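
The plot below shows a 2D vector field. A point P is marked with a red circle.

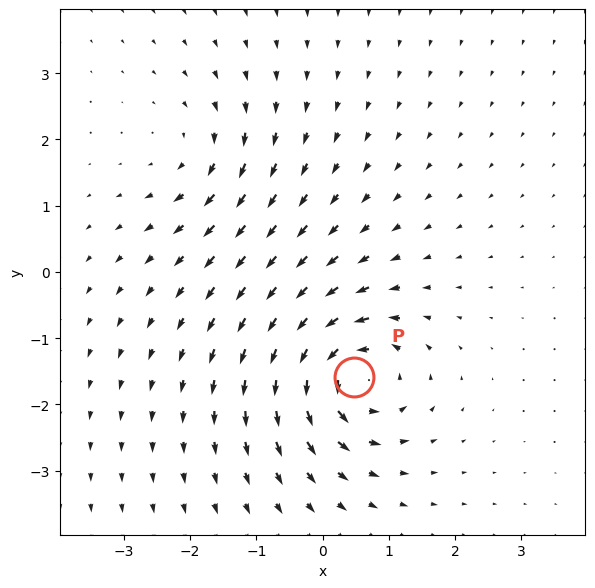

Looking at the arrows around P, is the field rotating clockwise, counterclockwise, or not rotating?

Near P at (0.5, -1.6) the arrows circulate counterclockwise. The curl (z-component) there is about +6; positive curl means counterclockwise rotation.

counterclockwise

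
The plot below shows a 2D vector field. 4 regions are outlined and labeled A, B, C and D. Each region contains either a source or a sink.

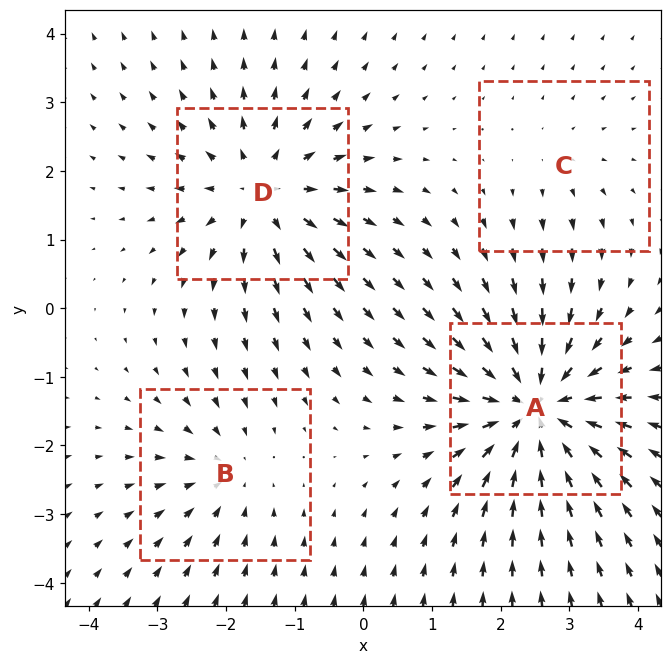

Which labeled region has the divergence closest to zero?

Divergence at each region's feature centre — A: about -7, B: about -3, C: about +2, D: about +5. Region C is closest to zero.

C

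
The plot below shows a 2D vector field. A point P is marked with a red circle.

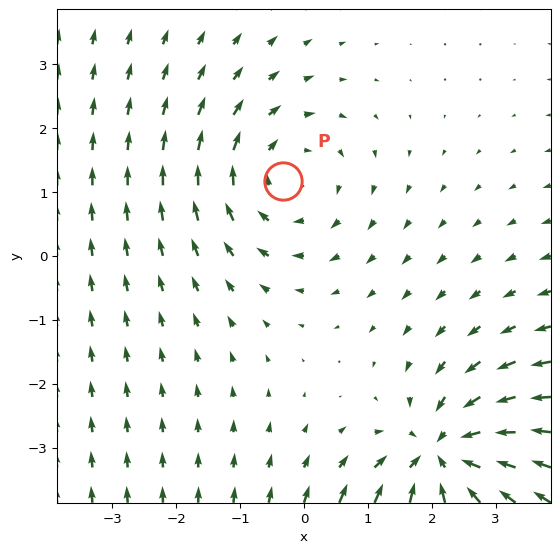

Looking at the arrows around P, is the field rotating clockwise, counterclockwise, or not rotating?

Near P at (-0.3, 1.2) the arrows circulate clockwise. The curl (z-component) there is about -2; negative curl means clockwise rotation.

clockwise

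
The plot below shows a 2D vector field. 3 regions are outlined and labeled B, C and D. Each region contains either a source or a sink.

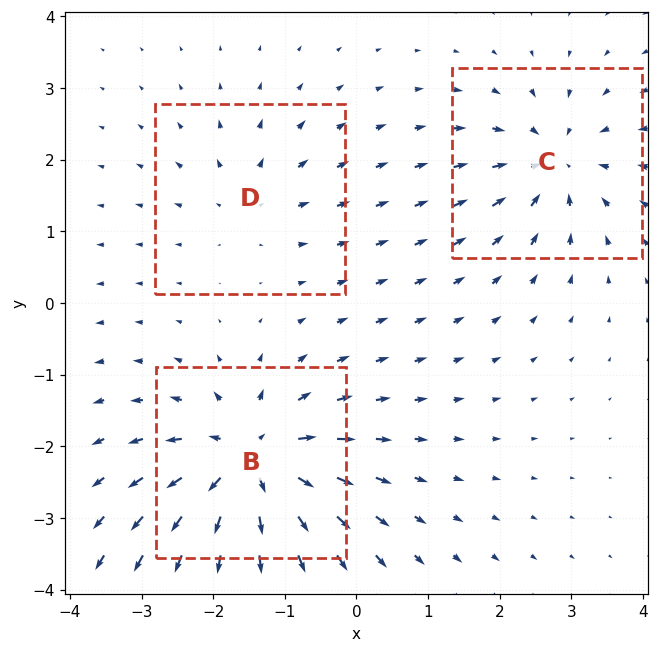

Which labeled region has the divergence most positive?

B

Divergence at each region's feature centre — B: about +6, C: about -4, D: about +2. Region B is most positive.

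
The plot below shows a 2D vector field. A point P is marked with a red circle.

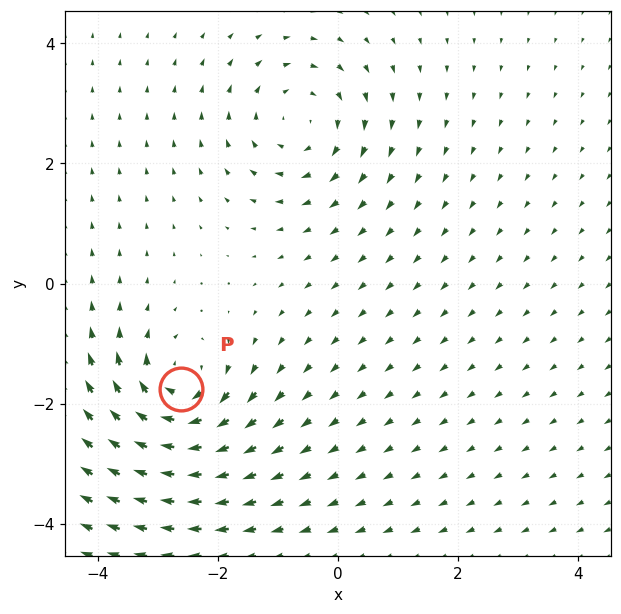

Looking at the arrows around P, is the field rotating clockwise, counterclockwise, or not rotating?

Near P at (-2.6, -1.8) the arrows circulate clockwise. The curl (z-component) there is about -6; negative curl means clockwise rotation.

clockwise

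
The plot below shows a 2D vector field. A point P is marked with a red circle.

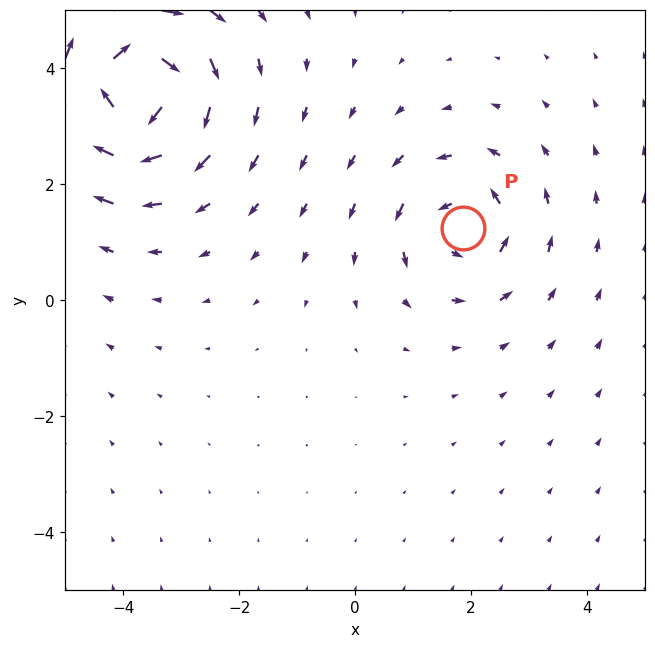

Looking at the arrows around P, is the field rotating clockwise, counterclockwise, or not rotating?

counterclockwise

Near P at (1.9, 1.3) the arrows circulate counterclockwise. The curl (z-component) there is about +3; positive curl means counterclockwise rotation.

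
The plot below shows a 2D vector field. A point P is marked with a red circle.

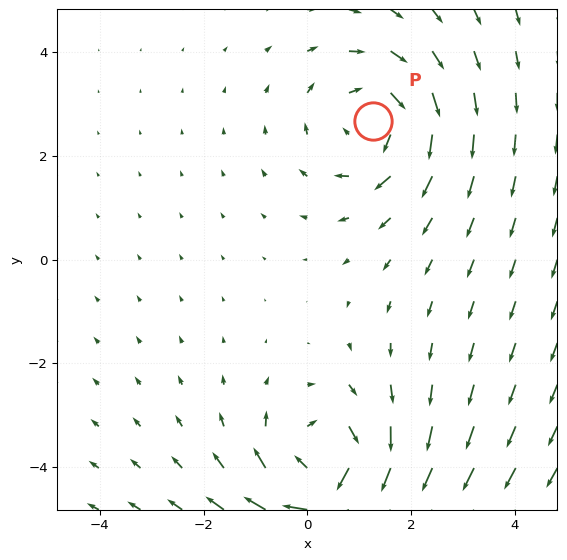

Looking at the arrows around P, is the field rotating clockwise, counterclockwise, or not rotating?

Near P at (1.3, 2.7) the arrows circulate clockwise. The curl (z-component) there is about -3; negative curl means clockwise rotation.

clockwise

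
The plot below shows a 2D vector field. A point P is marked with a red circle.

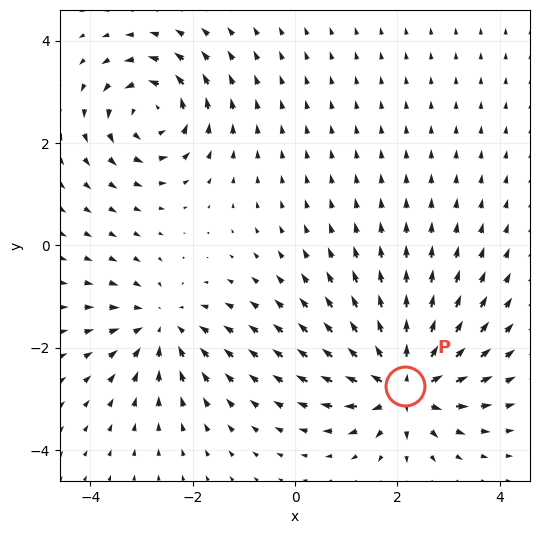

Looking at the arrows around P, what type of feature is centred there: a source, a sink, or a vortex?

At P (2.1, -2.7) the arrows spread outward. Divergence about +6, curl ≈0 — positive divergence with near-zero curl is a source.

source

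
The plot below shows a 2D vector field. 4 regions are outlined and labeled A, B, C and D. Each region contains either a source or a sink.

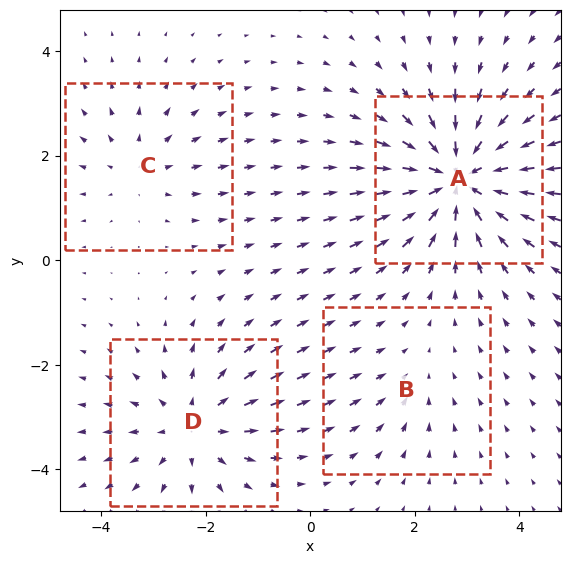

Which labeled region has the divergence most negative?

Divergence at each region's feature centre — A: about -7, B: about -2, C: about +3, D: about +4. Region A is most negative.

A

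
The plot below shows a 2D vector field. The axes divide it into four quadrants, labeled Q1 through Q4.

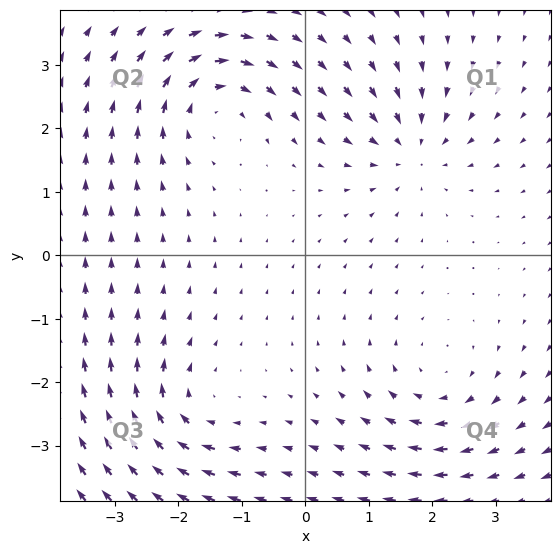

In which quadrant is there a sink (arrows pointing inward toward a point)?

The sink sits at approximately (1.7, 1.7), which lies in quadrant Q1. The divergence there is about -5, negative as expected for a sink.

Q1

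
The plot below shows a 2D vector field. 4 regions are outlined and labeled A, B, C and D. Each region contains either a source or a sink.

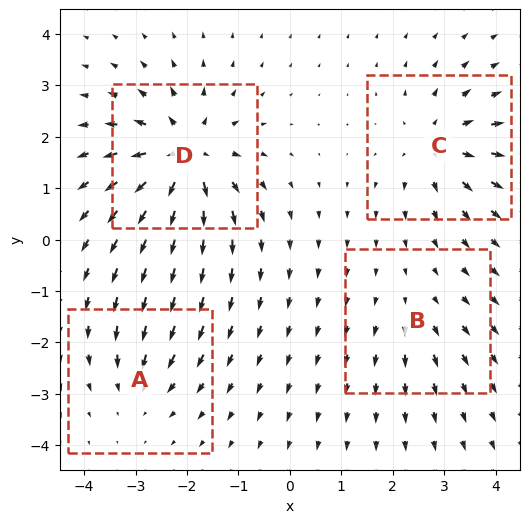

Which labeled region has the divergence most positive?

Divergence at each region's feature centre — A: about -4, B: about +2, C: about +5, D: about +8. Region D is most positive.

D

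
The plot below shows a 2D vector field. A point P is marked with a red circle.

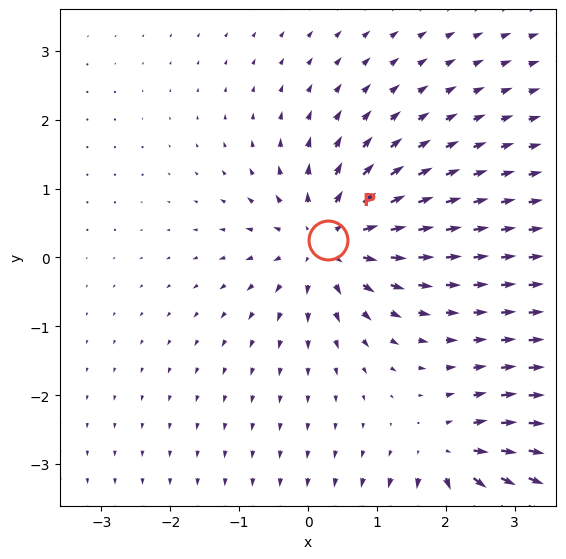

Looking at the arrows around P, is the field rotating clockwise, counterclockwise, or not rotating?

not rotating

Near P at (0.3, 0.2) the arrows show no circulation. The curl there is ≈0.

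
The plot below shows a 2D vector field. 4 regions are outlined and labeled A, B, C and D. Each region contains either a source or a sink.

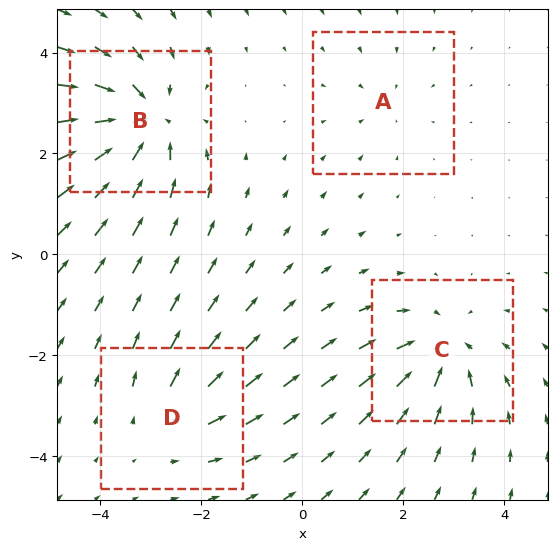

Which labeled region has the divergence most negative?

Divergence at each region's feature centre — A: about -2, B: about -7, C: about -5, D: about +3. Region B is most negative.

B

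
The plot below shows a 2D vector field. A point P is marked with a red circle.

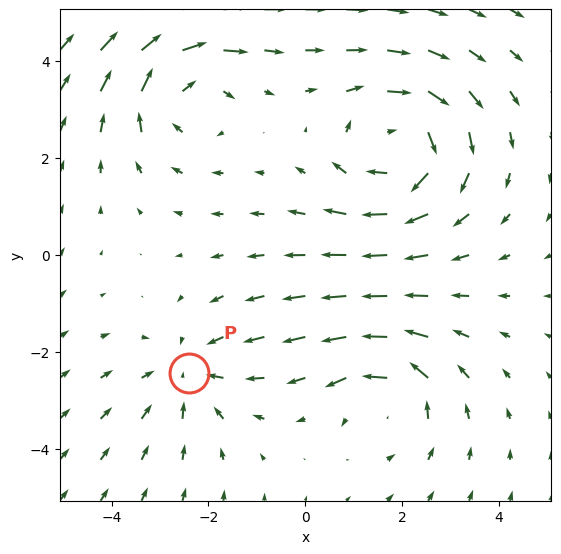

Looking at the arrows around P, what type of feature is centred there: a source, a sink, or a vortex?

sink

At P (-2.4, -2.4) the arrows converge inward. Divergence about -2, curl ≈0 — negative divergence with near-zero curl is a sink.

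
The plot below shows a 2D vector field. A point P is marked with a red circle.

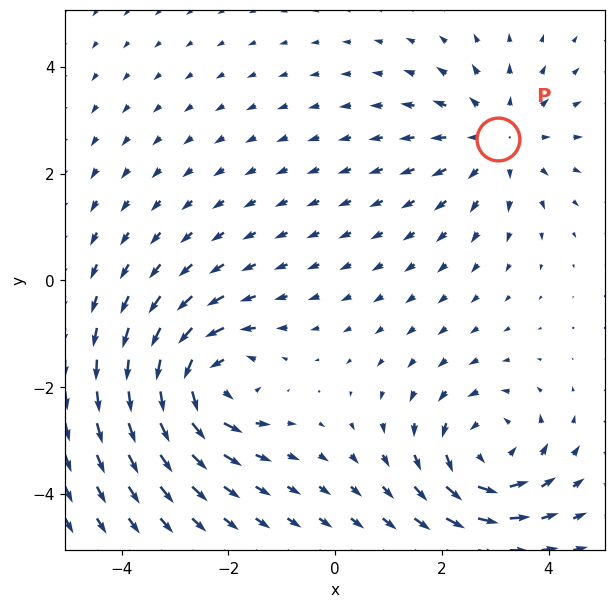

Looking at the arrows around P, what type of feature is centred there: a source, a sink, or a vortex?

source

At P (3.1, 2.6) the arrows spread outward. Divergence about +3, curl ≈0 — positive divergence with near-zero curl is a source.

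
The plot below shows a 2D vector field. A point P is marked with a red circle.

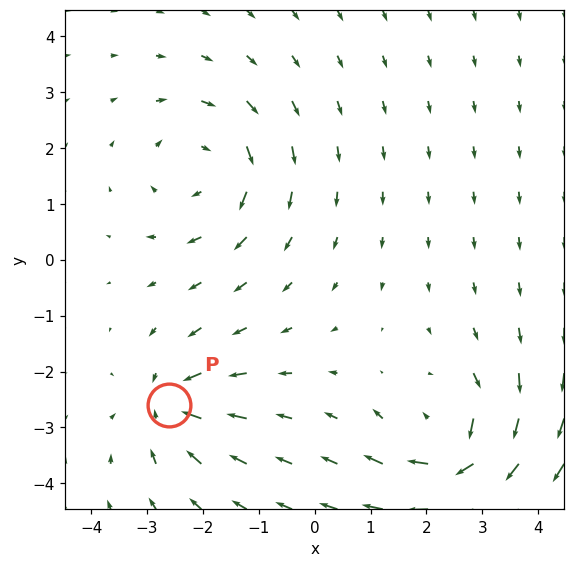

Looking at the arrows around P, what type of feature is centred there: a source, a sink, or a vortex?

sink

At P (-2.6, -2.6) the arrows converge inward. Divergence about -4, curl ≈0 — negative divergence with near-zero curl is a sink.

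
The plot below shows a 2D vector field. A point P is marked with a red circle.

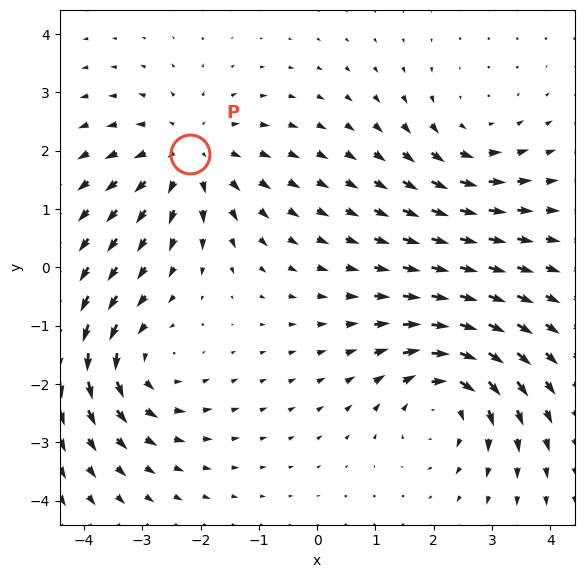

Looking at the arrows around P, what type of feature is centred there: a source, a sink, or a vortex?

source

At P (-2.2, 1.9) the arrows spread outward. Divergence about +4, curl ≈0 — positive divergence with near-zero curl is a source.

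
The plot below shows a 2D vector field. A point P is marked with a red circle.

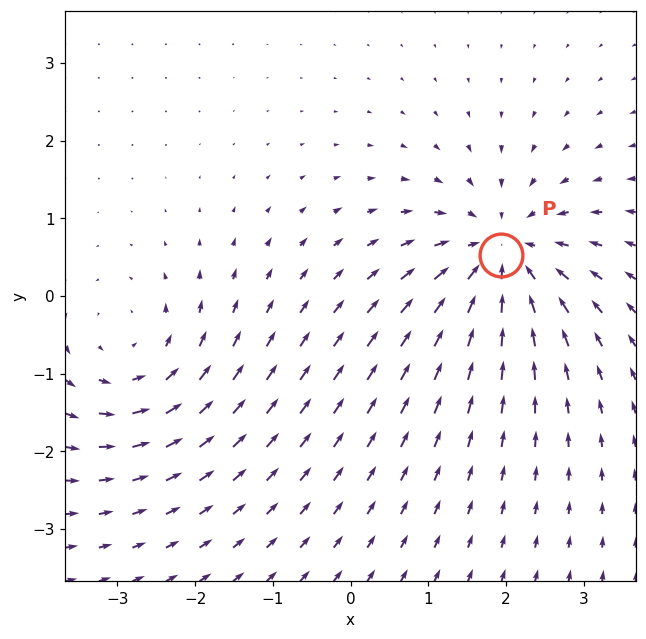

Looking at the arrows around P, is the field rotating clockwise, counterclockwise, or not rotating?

not rotating

Near P at (1.9, 0.5) the arrows show no circulation. The curl there is ≈0.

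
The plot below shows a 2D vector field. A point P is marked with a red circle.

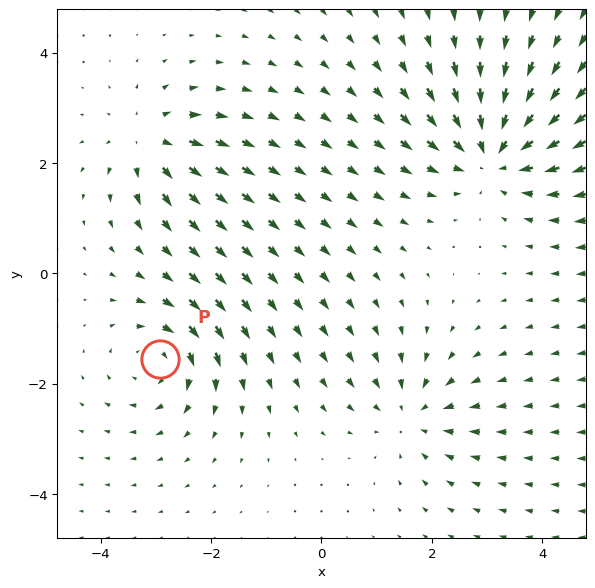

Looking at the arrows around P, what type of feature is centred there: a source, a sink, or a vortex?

At P (-2.9, -1.6) the arrows circulate clockwise. Divergence ≈0, curl about -4 — near-zero divergence with nonzero curl is a vortex.

vortex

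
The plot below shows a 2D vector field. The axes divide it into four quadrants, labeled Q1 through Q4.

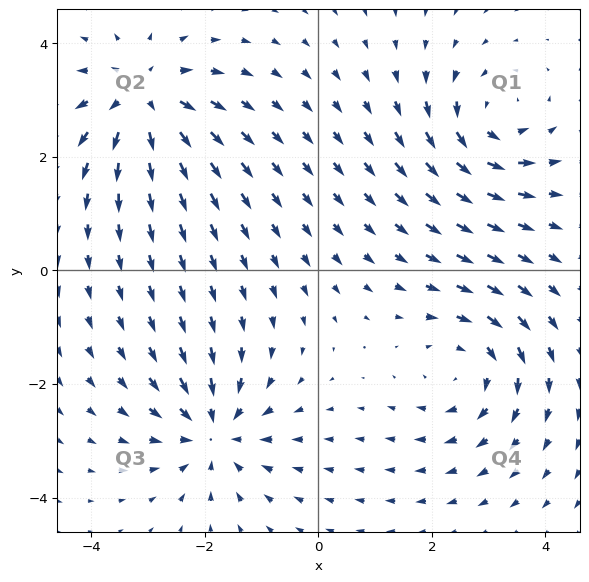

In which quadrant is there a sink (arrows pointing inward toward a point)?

The sink sits at approximately (-1.8, -2.8), which lies in quadrant Q3. The divergence there is about -5, negative as expected for a sink.

Q3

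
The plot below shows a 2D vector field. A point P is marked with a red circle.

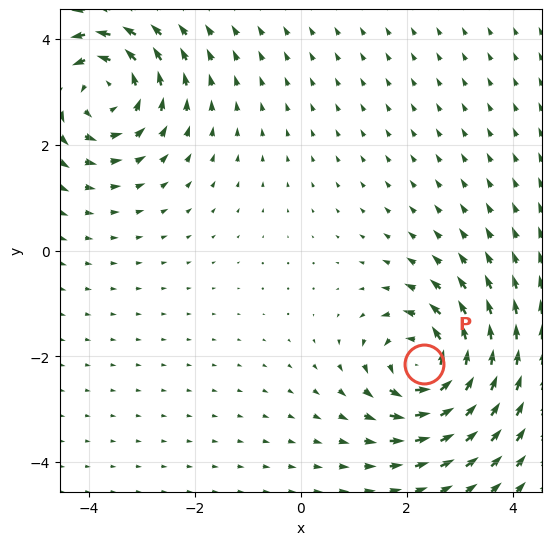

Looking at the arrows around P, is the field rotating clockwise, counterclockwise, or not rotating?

counterclockwise

Near P at (2.3, -2.1) the arrows circulate counterclockwise. The curl (z-component) there is about +6; positive curl means counterclockwise rotation.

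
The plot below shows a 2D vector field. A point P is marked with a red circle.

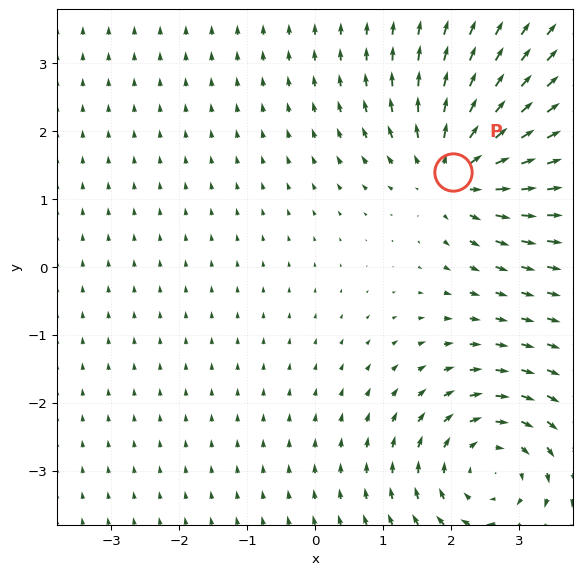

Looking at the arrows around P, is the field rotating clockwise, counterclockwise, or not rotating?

not rotating

Near P at (2.0, 1.4) the arrows show no circulation. The curl there is ≈0.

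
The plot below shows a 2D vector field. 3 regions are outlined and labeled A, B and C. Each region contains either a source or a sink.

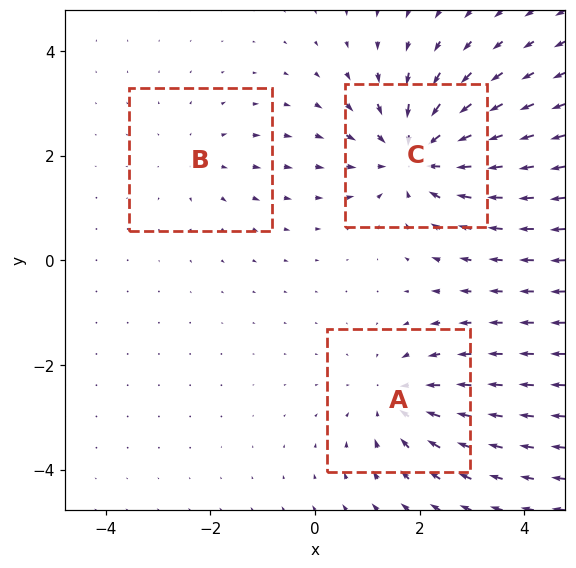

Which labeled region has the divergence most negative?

Divergence at each region's feature centre — A: about -3, B: about +2, C: about -5. Region C is most negative.

C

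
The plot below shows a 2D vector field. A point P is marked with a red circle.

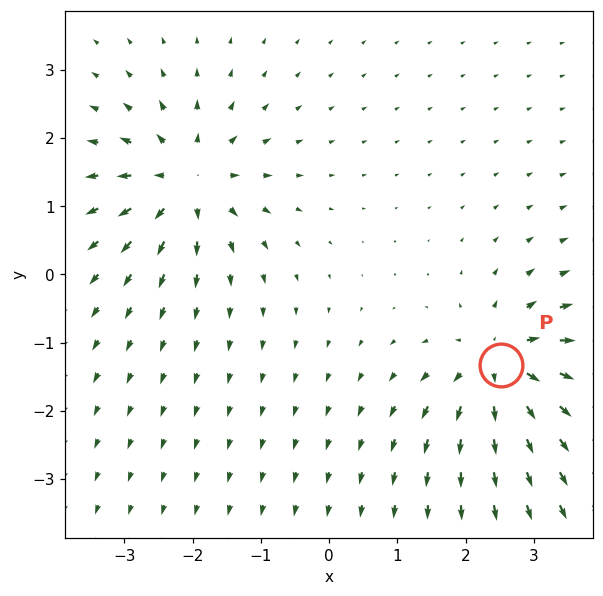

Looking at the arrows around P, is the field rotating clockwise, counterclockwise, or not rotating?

Near P at (2.5, -1.3) the arrows show no circulation. The curl there is ≈0.

not rotating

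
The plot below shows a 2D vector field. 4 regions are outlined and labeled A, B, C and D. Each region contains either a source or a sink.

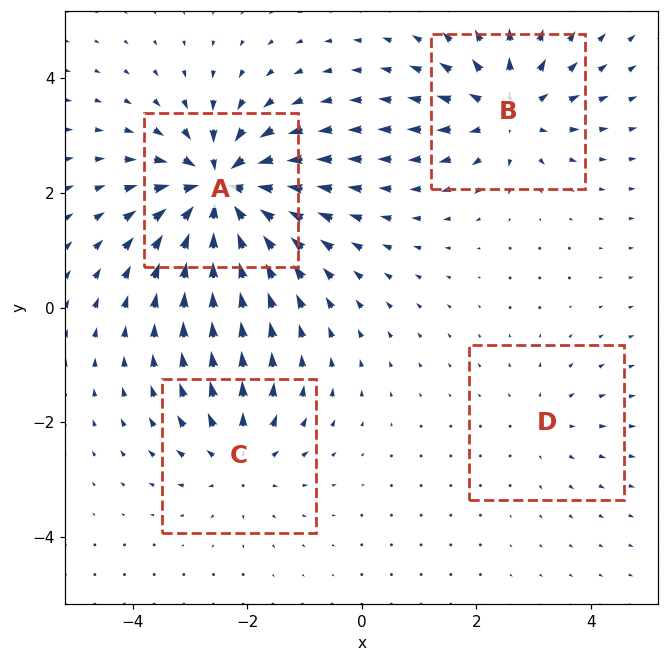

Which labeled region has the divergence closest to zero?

Divergence at each region's feature centre — A: about -8, B: about +5, C: about +4, D: about +2. Region D is closest to zero.

D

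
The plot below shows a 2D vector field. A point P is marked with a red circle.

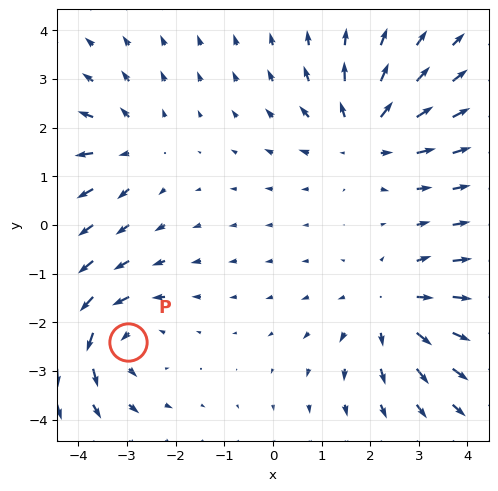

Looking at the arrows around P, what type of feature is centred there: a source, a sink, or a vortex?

vortex

At P (-3.0, -2.4) the arrows circulate counterclockwise. Divergence ≈0, curl about +4 — near-zero divergence with nonzero curl is a vortex.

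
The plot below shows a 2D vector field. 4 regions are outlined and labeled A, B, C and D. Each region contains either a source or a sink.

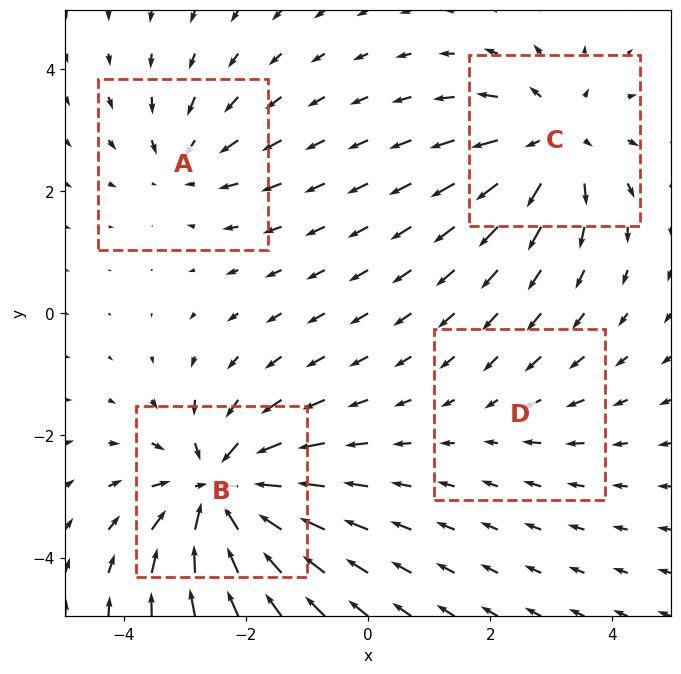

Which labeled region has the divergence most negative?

B

Divergence at each region's feature centre — A: about -4, B: about -8, C: about +6, D: about -2. Region B is most negative.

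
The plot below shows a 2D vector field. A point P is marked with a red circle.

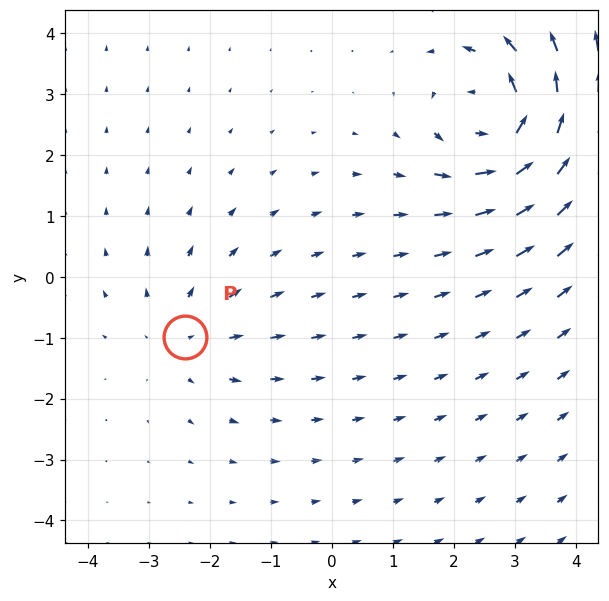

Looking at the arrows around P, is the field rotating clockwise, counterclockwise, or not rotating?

not rotating

Near P at (-2.4, -1.0) the arrows show no circulation. The curl there is ≈0.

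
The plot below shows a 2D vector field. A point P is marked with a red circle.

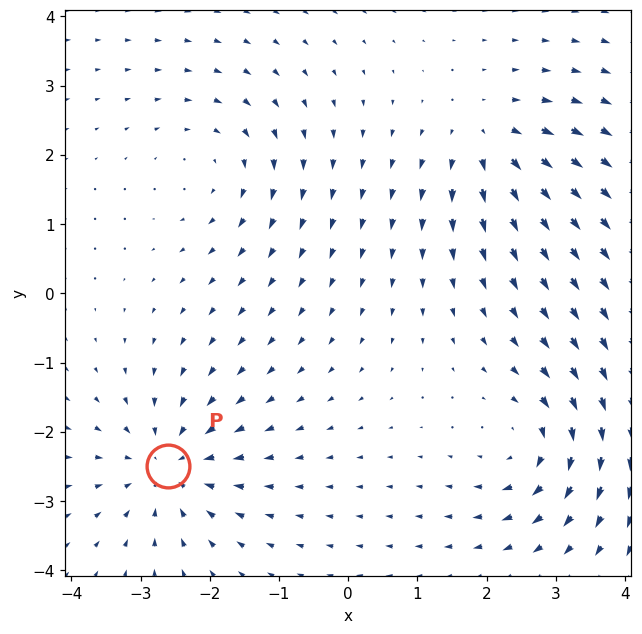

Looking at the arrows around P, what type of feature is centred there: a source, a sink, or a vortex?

sink

At P (-2.6, -2.5) the arrows converge inward. Divergence about -5, curl ≈0 — negative divergence with near-zero curl is a sink.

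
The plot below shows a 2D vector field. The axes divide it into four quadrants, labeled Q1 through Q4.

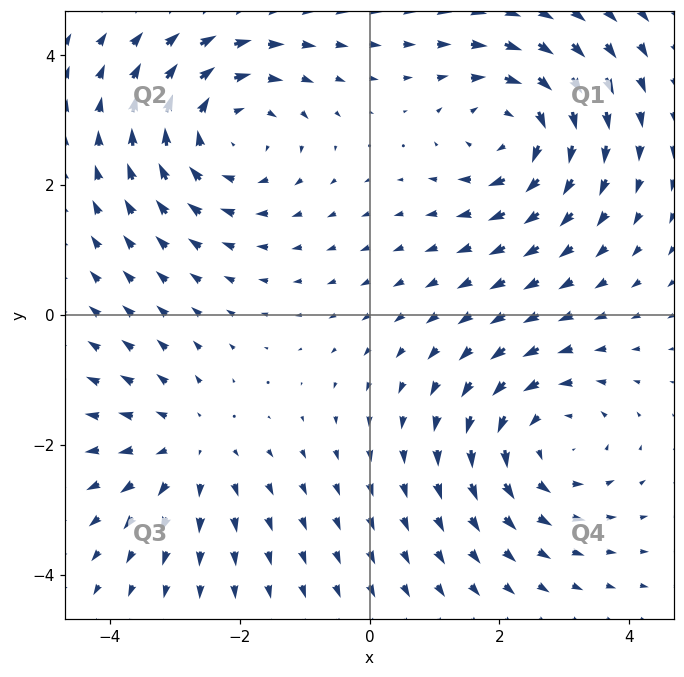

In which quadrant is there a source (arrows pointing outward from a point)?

Q3

The source sits at approximately (-2.8, -2.0), which lies in quadrant Q3. The divergence there is about +3, positive as expected for a source.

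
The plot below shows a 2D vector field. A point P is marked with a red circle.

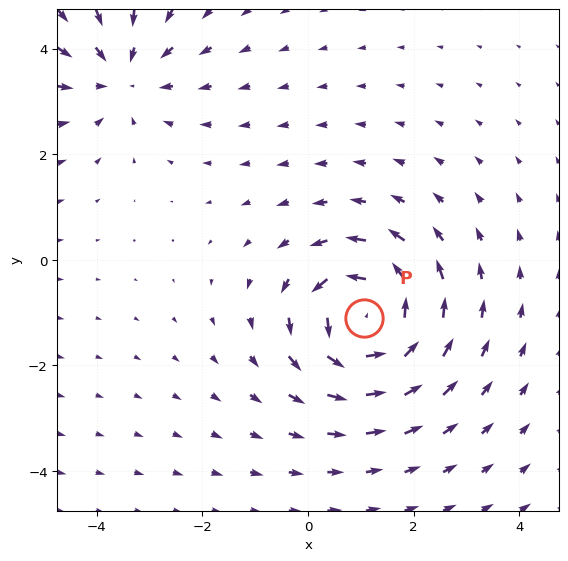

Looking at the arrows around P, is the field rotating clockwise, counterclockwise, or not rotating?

Near P at (1.1, -1.1) the arrows circulate counterclockwise. The curl (z-component) there is about +5; positive curl means counterclockwise rotation.

counterclockwise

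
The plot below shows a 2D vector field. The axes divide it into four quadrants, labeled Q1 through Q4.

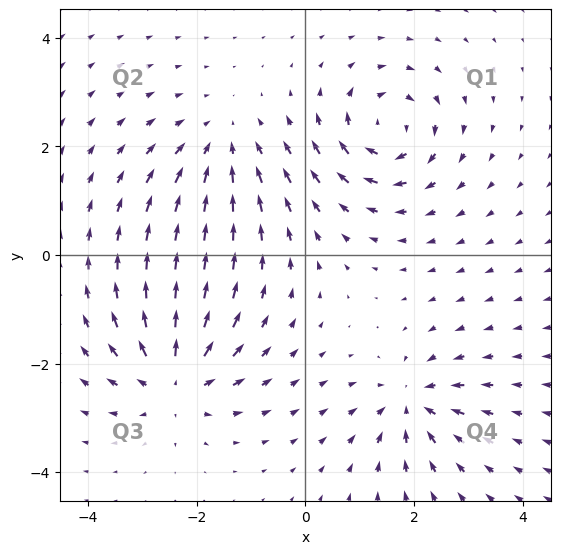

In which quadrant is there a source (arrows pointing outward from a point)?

The source sits at approximately (-2.4, -2.3), which lies in quadrant Q3. The divergence there is about +6, positive as expected for a source.

Q3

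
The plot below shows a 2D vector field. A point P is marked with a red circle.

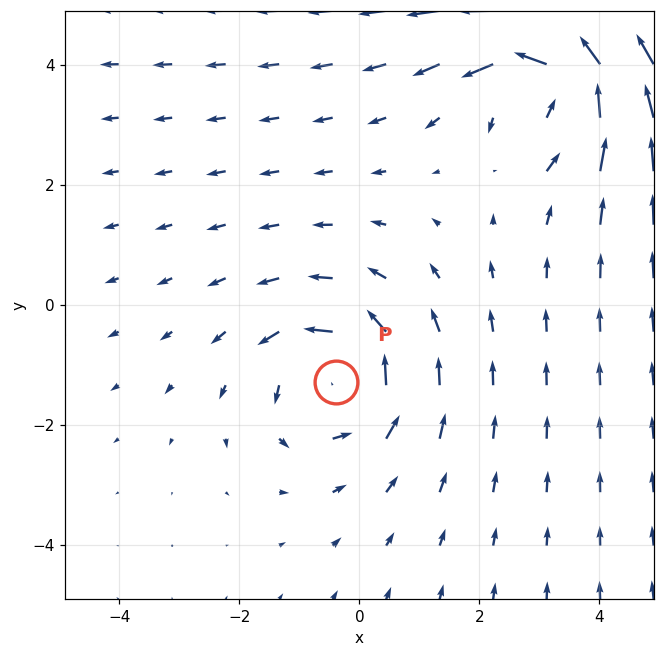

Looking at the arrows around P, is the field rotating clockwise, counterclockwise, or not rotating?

Near P at (-0.4, -1.3) the arrows circulate counterclockwise. The curl (z-component) there is about +4; positive curl means counterclockwise rotation.

counterclockwise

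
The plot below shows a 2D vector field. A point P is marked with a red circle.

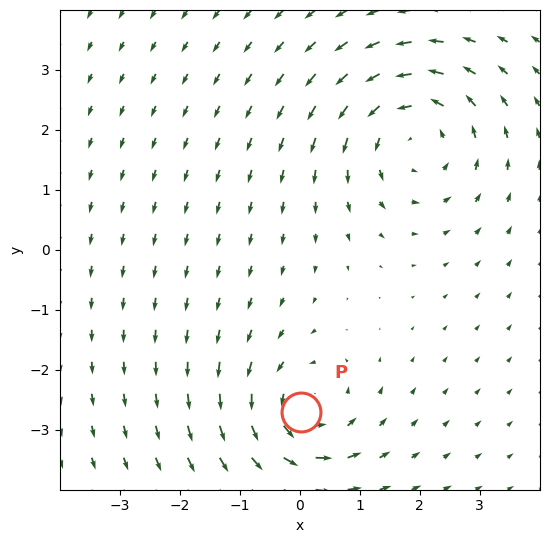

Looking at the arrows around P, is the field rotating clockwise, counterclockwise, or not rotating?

Near P at (0.0, -2.7) the arrows circulate counterclockwise. The curl (z-component) there is about +4; positive curl means counterclockwise rotation.

counterclockwise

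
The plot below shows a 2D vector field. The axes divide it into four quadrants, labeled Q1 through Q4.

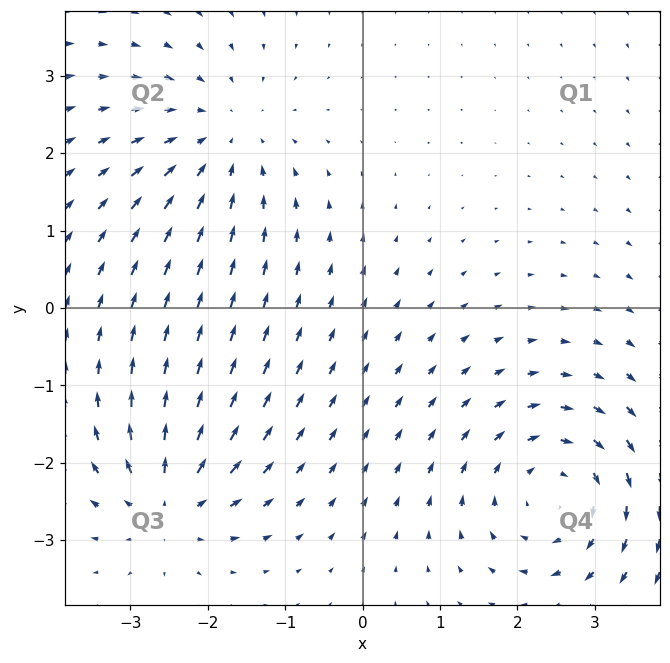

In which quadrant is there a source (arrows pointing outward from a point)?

Q3

The source sits at approximately (-2.5, -2.5), which lies in quadrant Q3. The divergence there is about +5, positive as expected for a source.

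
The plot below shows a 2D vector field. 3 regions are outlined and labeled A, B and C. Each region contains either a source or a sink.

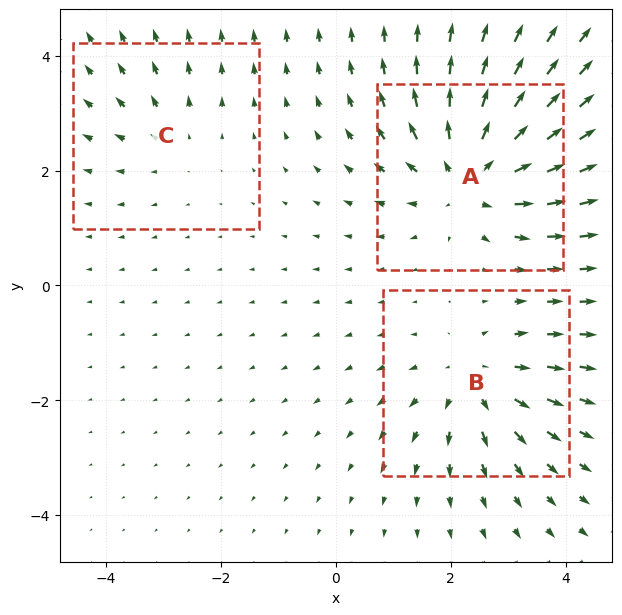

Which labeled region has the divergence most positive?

Divergence at each region's feature centre — A: about +5, B: about +3, C: about +2. Region A is most positive.

A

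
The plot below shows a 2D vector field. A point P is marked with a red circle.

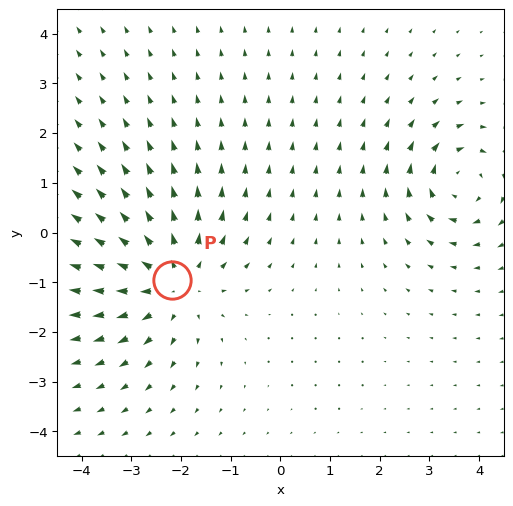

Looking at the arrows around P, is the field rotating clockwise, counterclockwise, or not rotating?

Near P at (-2.2, -1.0) the arrows show no circulation. The curl there is ≈0.

not rotating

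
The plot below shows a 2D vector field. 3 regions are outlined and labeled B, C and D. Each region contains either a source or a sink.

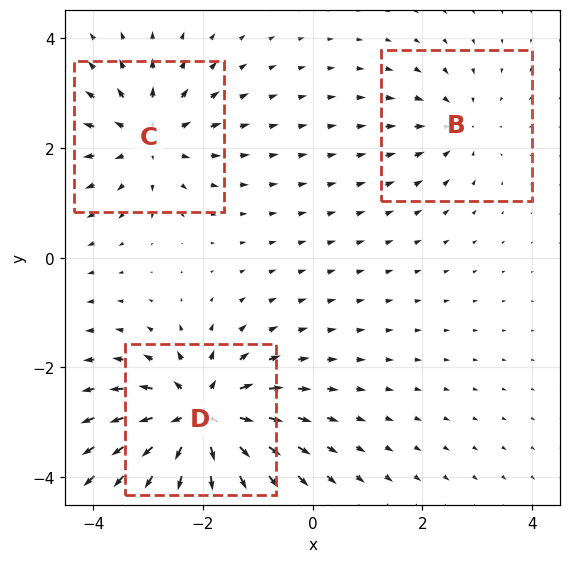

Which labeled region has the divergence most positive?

D

Divergence at each region's feature centre — B: about -2, C: about +4, D: about +6. Region D is most positive.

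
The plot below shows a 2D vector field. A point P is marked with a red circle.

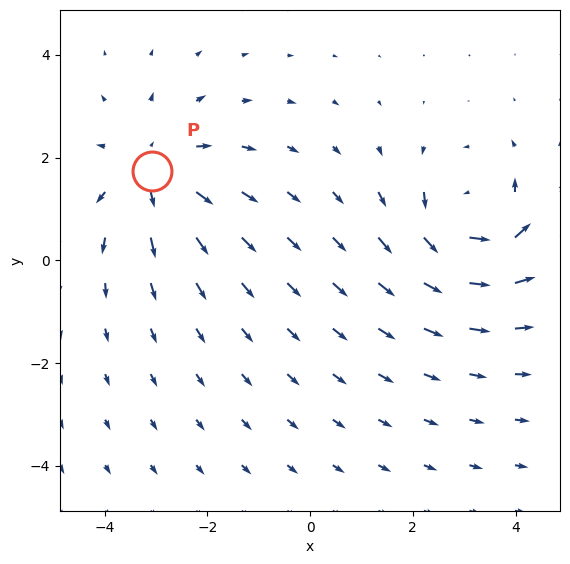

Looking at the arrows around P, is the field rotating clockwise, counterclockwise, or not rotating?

not rotating

Near P at (-3.1, 1.7) the arrows show no circulation. The curl there is ≈0.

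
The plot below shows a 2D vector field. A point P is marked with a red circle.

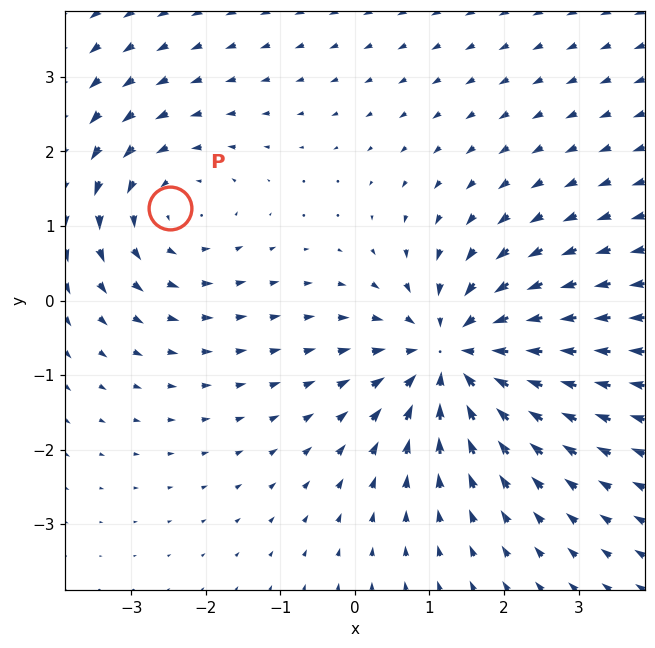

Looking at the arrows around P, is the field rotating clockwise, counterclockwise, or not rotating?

Near P at (-2.5, 1.2) the arrows circulate counterclockwise. The curl (z-component) there is about +2; positive curl means counterclockwise rotation.

counterclockwise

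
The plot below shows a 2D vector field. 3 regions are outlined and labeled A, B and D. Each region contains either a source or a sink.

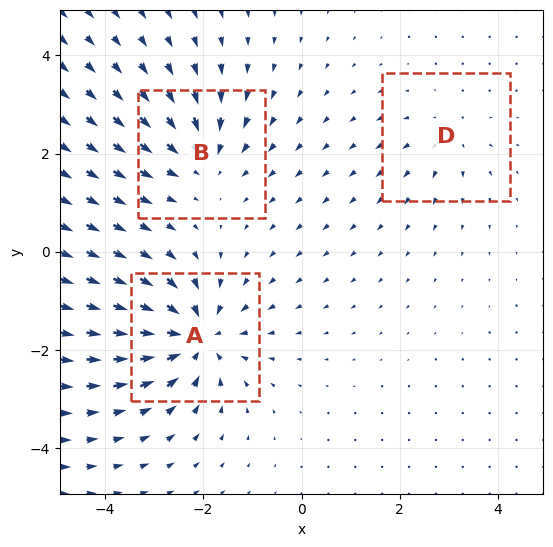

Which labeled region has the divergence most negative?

Divergence at each region's feature centre — A: about -6, B: about -4, D: about +2. Region A is most negative.

A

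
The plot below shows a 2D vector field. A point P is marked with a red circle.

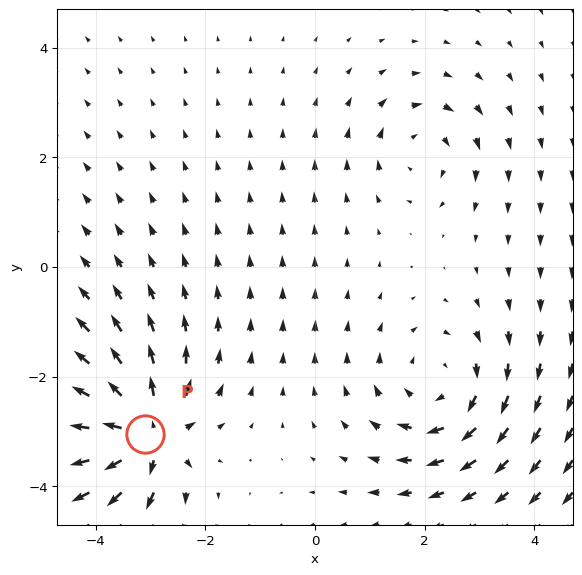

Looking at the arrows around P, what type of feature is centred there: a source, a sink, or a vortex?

source

At P (-3.1, -3.0) the arrows spread outward. Divergence about +7, curl ≈0 — positive divergence with near-zero curl is a source.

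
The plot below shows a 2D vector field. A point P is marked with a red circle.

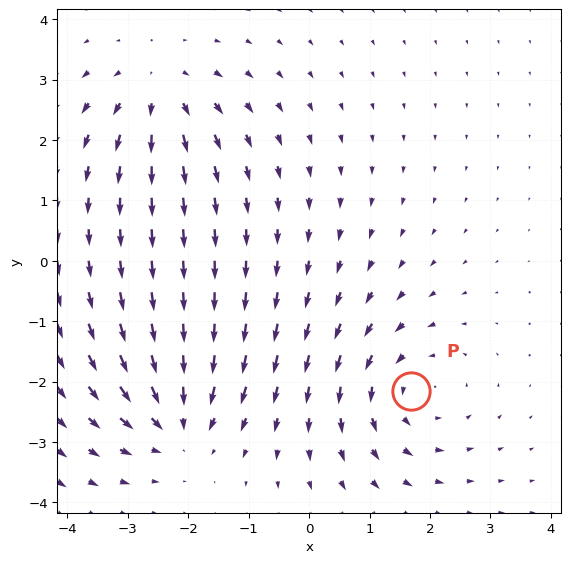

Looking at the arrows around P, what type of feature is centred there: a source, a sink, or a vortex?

At P (1.7, -2.2) the arrows circulate counterclockwise. Divergence ≈0, curl about +4 — near-zero divergence with nonzero curl is a vortex.

vortex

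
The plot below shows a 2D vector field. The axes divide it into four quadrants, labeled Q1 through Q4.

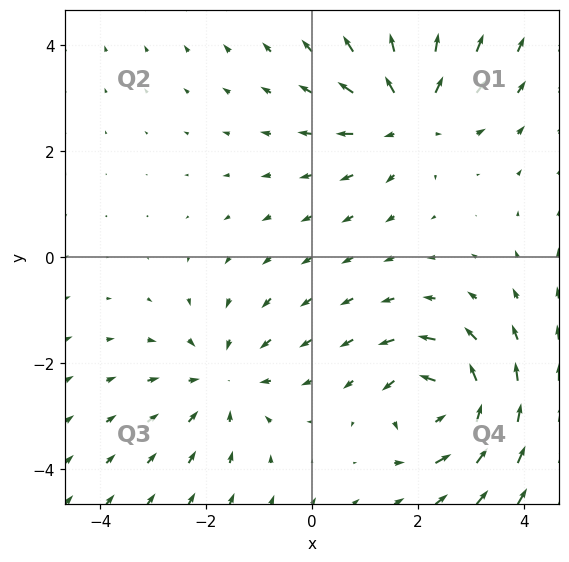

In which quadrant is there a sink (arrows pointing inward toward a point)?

Q3

The sink sits at approximately (-1.7, -2.3), which lies in quadrant Q3. The divergence there is about -2, negative as expected for a sink.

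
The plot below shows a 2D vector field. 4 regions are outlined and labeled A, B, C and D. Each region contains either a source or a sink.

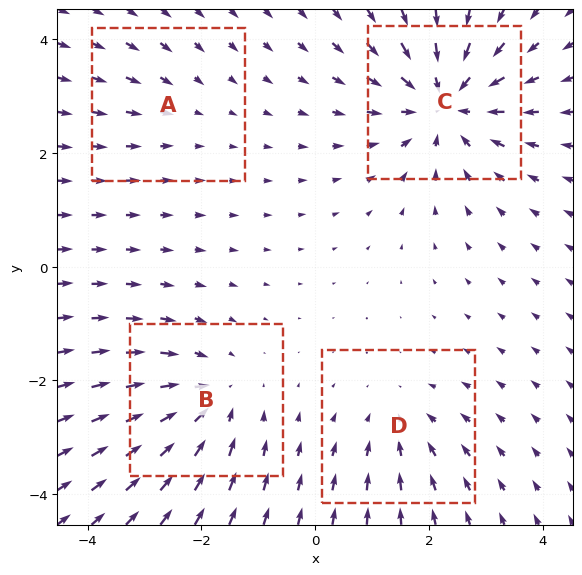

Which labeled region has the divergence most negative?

C

Divergence at each region's feature centre — A: about -2, B: about -4, C: about -6, D: about -3. Region C is most negative.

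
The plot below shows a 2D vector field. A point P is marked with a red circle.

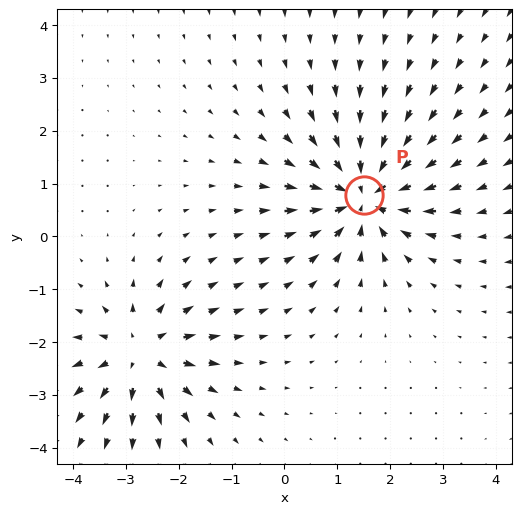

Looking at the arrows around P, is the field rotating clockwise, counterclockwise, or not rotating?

not rotating

Near P at (1.5, 0.8) the arrows show no circulation. The curl there is ≈0.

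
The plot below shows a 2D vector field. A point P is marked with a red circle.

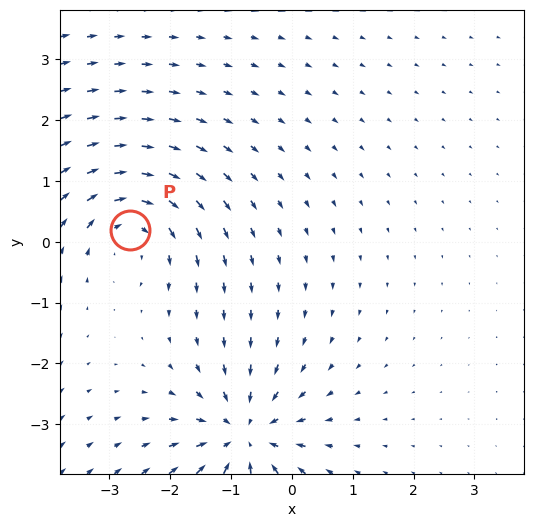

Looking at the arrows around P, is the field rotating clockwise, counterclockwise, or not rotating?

clockwise

Near P at (-2.7, 0.2) the arrows circulate clockwise. The curl (z-component) there is about -4; negative curl means clockwise rotation.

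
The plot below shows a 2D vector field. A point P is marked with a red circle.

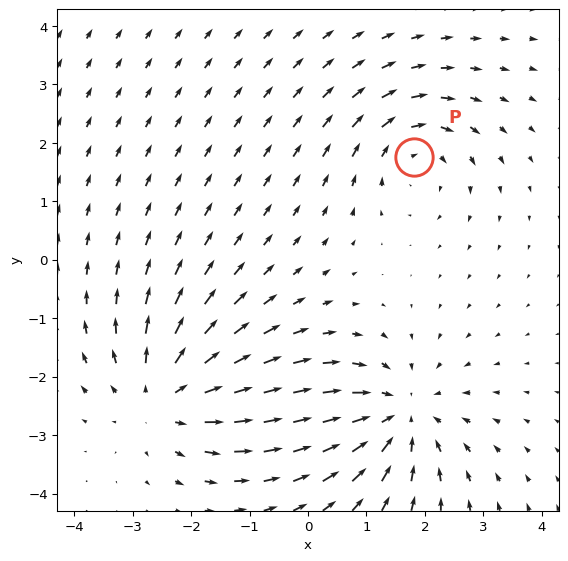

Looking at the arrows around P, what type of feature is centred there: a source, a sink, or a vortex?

vortex

At P (1.8, 1.8) the arrows circulate clockwise. Divergence ≈0, curl about -3 — near-zero divergence with nonzero curl is a vortex.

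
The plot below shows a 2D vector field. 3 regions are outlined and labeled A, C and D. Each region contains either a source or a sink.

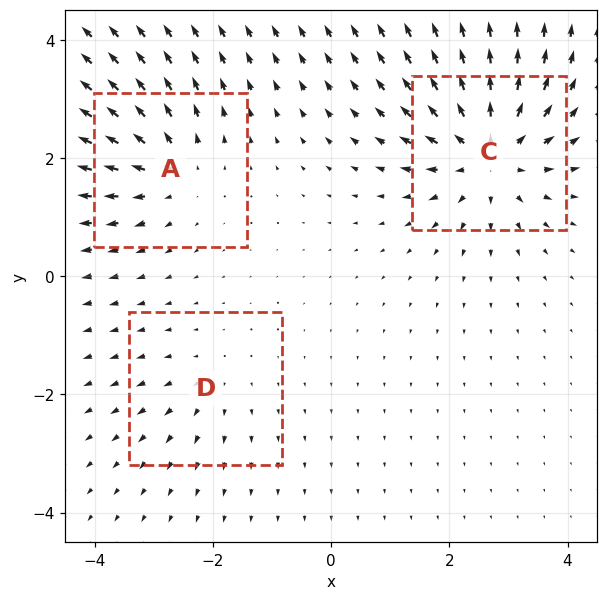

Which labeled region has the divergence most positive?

C

Divergence at each region's feature centre — A: about +4, C: about +5, D: about +2. Region C is most positive.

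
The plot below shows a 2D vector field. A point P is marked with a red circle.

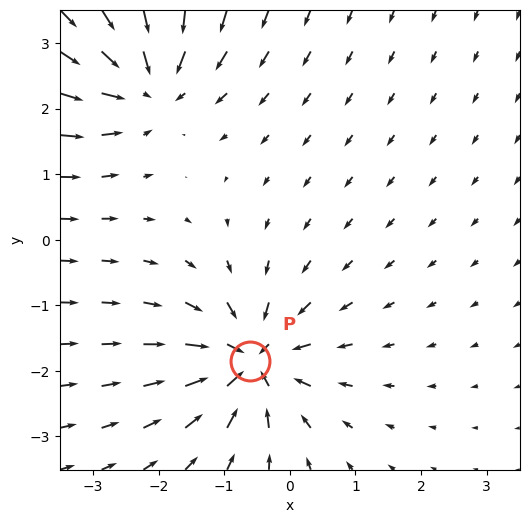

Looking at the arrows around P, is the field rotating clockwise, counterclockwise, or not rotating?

Near P at (-0.6, -1.9) the arrows show no circulation. The curl there is ≈0.

not rotating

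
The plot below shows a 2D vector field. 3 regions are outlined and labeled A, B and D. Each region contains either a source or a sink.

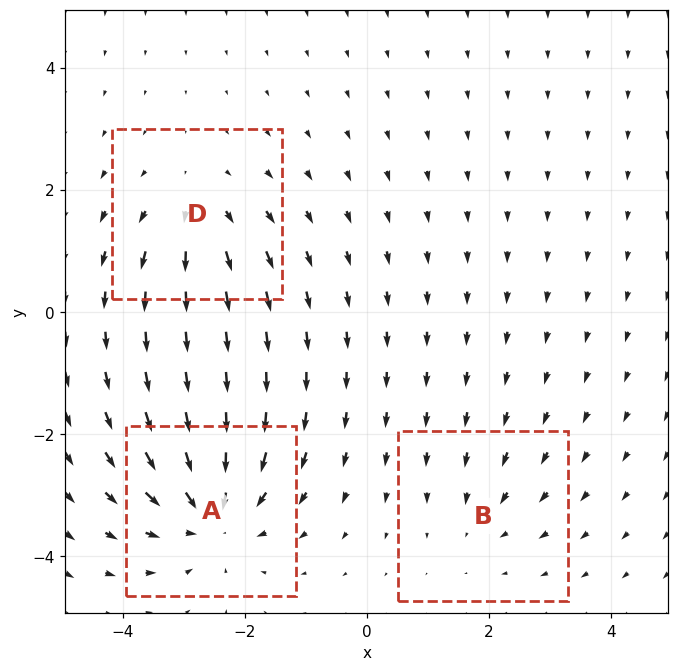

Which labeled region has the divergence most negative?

Divergence at each region's feature centre — A: about -5, B: about -2, D: about +3. Region A is most negative.

A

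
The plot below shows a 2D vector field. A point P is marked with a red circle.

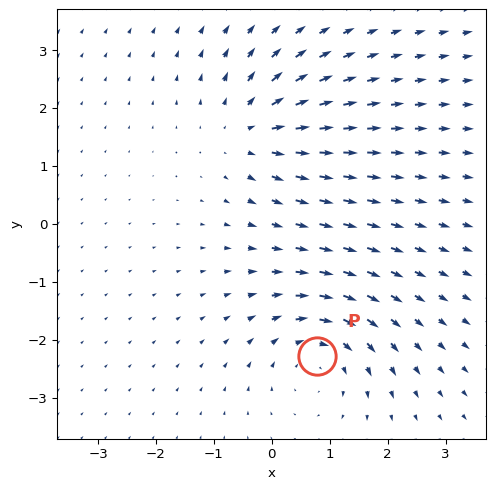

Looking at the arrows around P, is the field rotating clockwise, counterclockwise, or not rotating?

Near P at (0.8, -2.3) the arrows circulate clockwise. The curl (z-component) there is about -4; negative curl means clockwise rotation.

clockwise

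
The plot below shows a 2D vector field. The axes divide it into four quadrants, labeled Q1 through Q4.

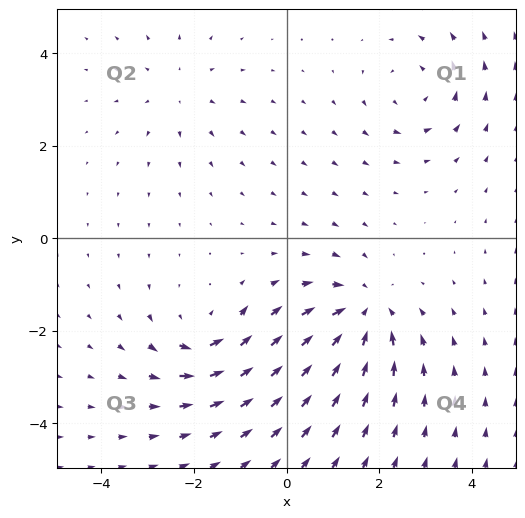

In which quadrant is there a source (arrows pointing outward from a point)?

The source sits at approximately (-2.3, 3.2), which lies in quadrant Q2. The divergence there is about +2, positive as expected for a source.

Q2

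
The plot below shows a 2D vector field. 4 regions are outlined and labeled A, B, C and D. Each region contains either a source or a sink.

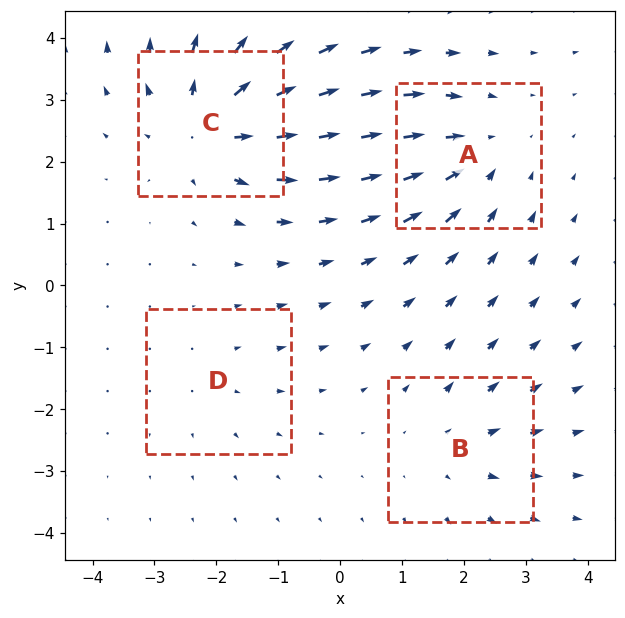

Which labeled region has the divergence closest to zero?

D

Divergence at each region's feature centre — A: about -4, B: about +3, C: about +6, D: about +2. Region D is closest to zero.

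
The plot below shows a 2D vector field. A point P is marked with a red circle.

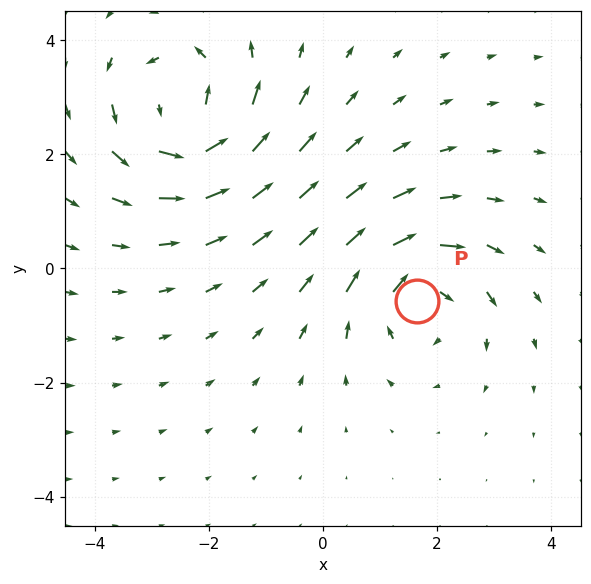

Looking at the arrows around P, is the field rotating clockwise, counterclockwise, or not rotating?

clockwise

Near P at (1.7, -0.6) the arrows circulate clockwise. The curl (z-component) there is about -4; negative curl means clockwise rotation.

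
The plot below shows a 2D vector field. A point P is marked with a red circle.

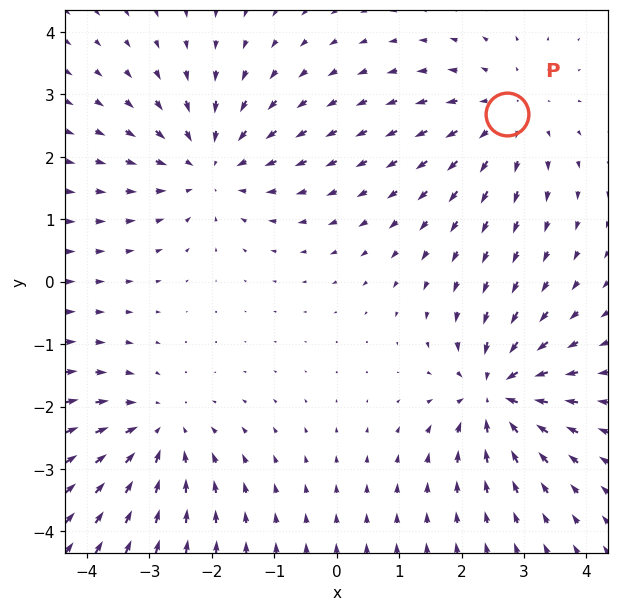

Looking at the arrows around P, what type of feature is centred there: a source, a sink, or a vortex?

At P (2.7, 2.7) the arrows spread outward. Divergence about +3, curl ≈0 — positive divergence with near-zero curl is a source.

source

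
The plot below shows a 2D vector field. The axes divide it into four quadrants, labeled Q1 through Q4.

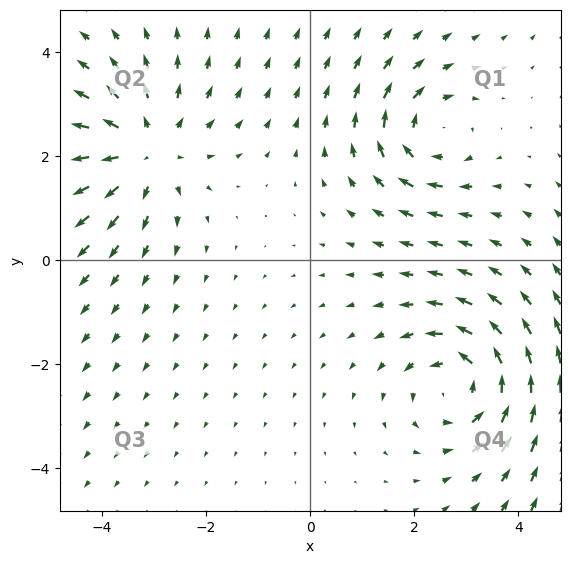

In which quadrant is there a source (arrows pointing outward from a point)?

The source sits at approximately (-3.2, 2.1), which lies in quadrant Q2. The divergence there is about +3, positive as expected for a source.

Q2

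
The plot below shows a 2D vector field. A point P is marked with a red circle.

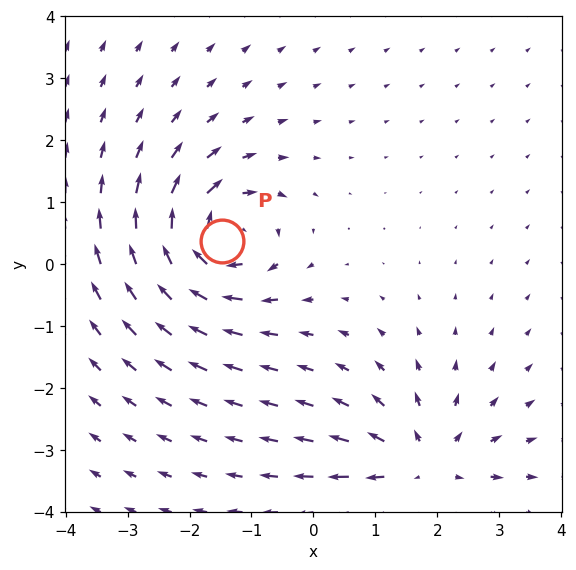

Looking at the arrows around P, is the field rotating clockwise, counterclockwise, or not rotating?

Near P at (-1.5, 0.4) the arrows circulate clockwise. The curl (z-component) there is about -6; negative curl means clockwise rotation.

clockwise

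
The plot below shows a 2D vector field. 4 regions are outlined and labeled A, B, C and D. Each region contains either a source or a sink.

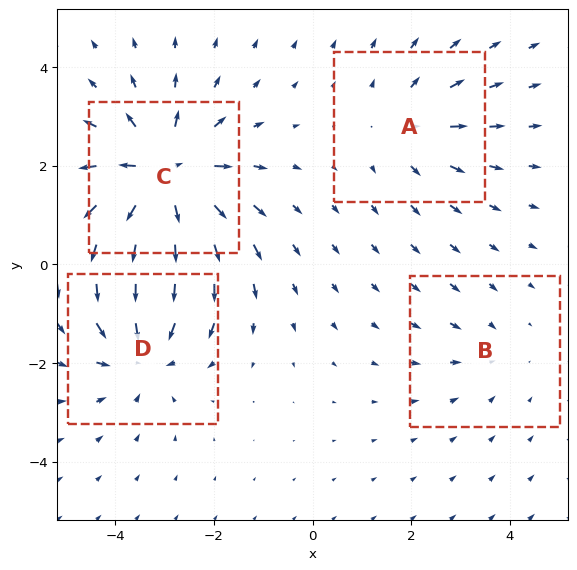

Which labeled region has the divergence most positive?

Divergence at each region's feature centre — A: about +3, B: about -2, C: about +7, D: about -5. Region C is most positive.

C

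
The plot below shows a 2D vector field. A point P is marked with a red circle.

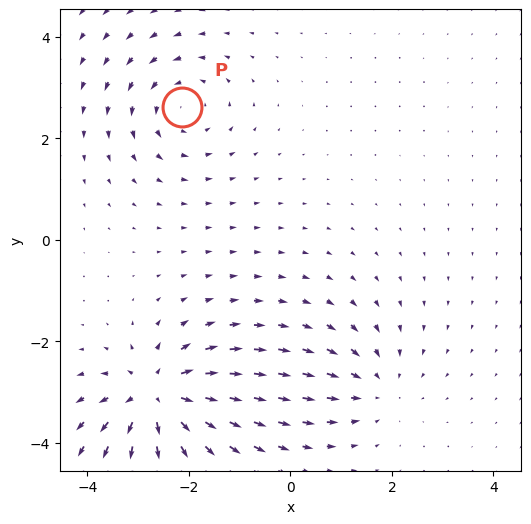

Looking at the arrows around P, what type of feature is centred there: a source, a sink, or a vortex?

vortex

At P (-2.1, 2.6) the arrows circulate counterclockwise. Divergence ≈0, curl about +4 — near-zero divergence with nonzero curl is a vortex.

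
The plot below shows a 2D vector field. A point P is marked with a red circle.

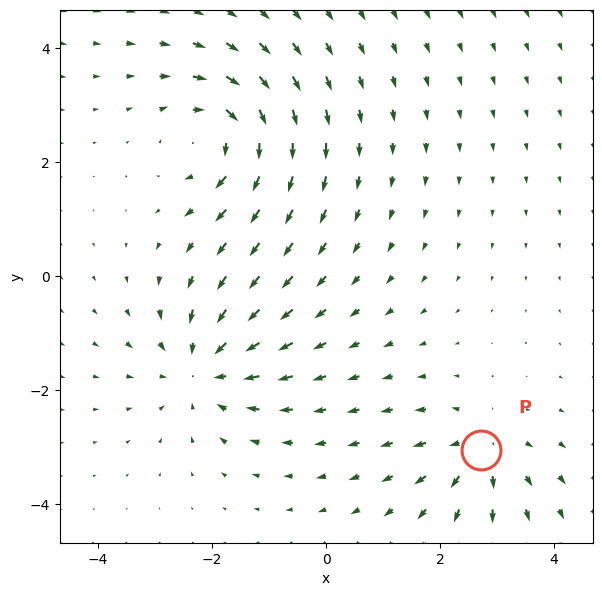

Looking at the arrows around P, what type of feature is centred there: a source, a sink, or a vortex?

At P (2.7, -3.1) the arrows spread outward. Divergence about +4, curl ≈0 — positive divergence with near-zero curl is a source.

source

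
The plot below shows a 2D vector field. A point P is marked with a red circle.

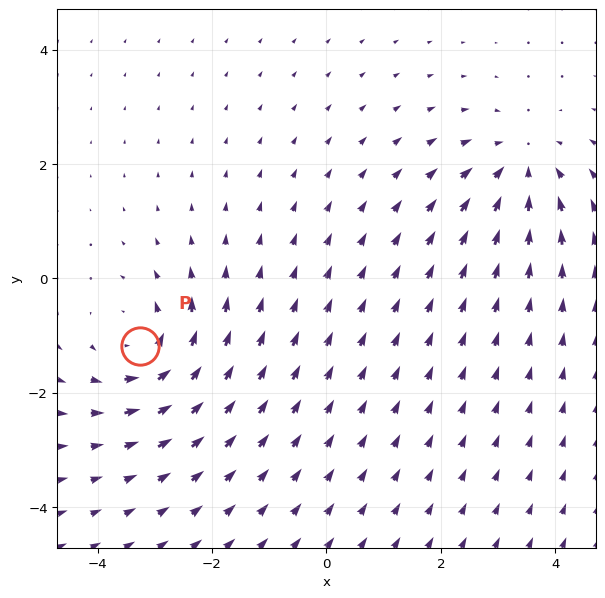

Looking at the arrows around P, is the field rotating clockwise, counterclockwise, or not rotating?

Near P at (-3.3, -1.2) the arrows circulate counterclockwise. The curl (z-component) there is about +4; positive curl means counterclockwise rotation.

counterclockwise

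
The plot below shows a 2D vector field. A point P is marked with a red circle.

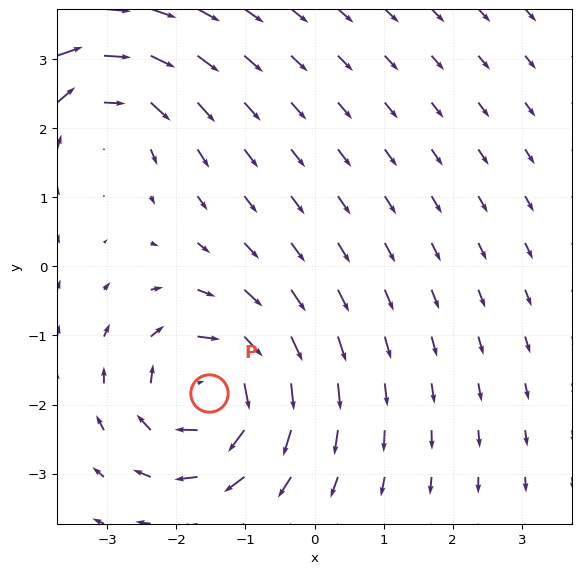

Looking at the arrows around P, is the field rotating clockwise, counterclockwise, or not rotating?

clockwise

Near P at (-1.5, -1.8) the arrows circulate clockwise. The curl (z-component) there is about -6; negative curl means clockwise rotation.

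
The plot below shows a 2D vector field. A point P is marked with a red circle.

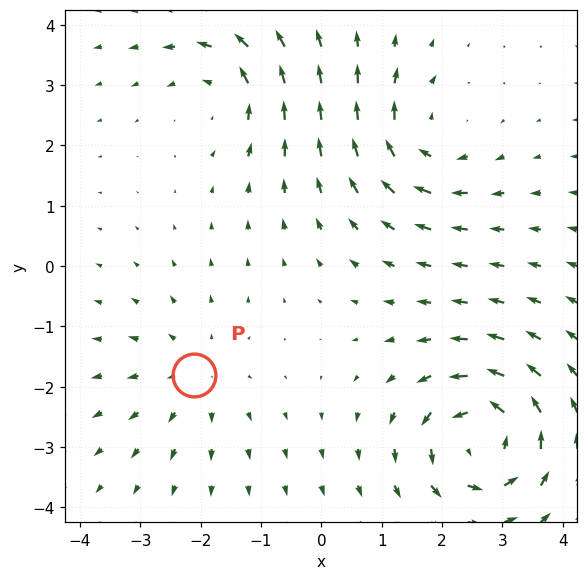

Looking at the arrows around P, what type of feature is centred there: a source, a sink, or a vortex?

At P (-2.1, -1.8) the arrows spread outward. Divergence about +2, curl ≈0 — positive divergence with near-zero curl is a source.

source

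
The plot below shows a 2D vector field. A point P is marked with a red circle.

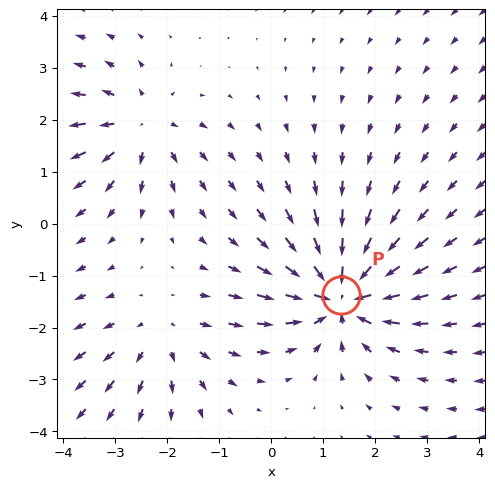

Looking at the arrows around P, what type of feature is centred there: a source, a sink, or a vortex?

sink

At P (1.3, -1.4) the arrows converge inward. Divergence about -5, curl ≈0 — negative divergence with near-zero curl is a sink.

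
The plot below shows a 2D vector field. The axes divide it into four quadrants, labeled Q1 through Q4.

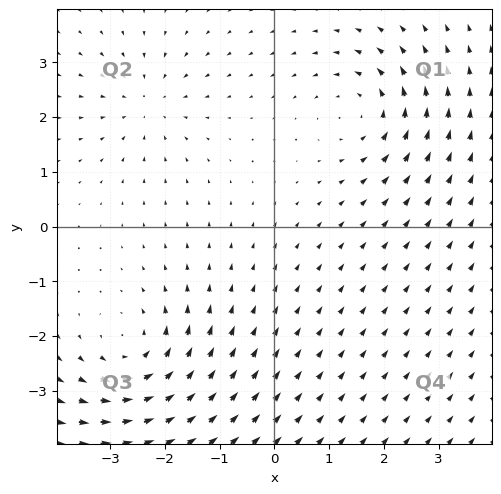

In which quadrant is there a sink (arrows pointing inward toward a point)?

The sink sits at approximately (-2.3, 2.3), which lies in quadrant Q2. The divergence there is about -3, negative as expected for a sink.

Q2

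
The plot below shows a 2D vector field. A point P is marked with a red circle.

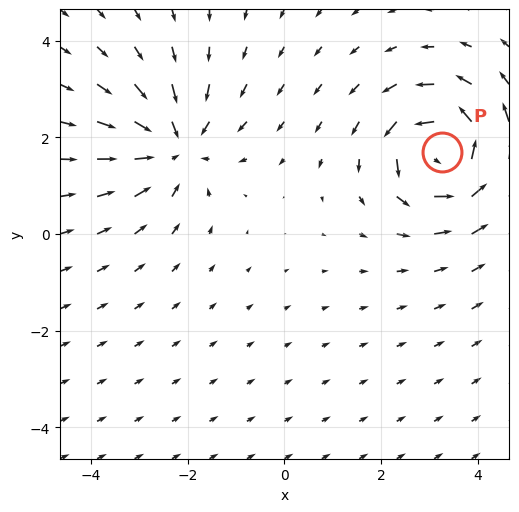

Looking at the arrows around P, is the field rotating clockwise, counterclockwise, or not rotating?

Near P at (3.3, 1.7) the arrows circulate counterclockwise. The curl (z-component) there is about +5; positive curl means counterclockwise rotation.

counterclockwise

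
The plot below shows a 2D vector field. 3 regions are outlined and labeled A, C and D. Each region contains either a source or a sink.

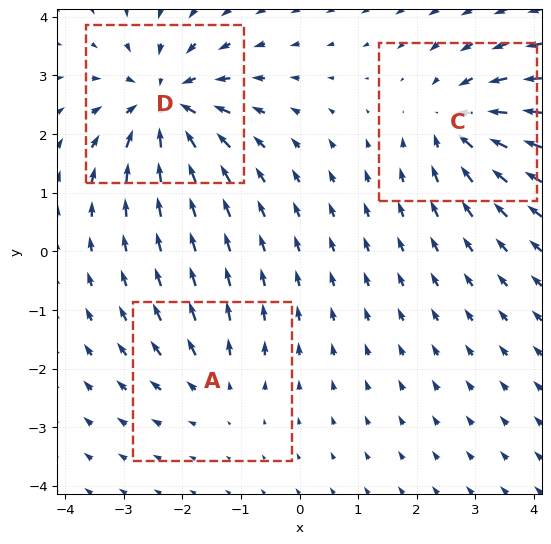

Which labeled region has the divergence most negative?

D

Divergence at each region's feature centre — A: about +2, C: about -4, D: about -5. Region D is most negative.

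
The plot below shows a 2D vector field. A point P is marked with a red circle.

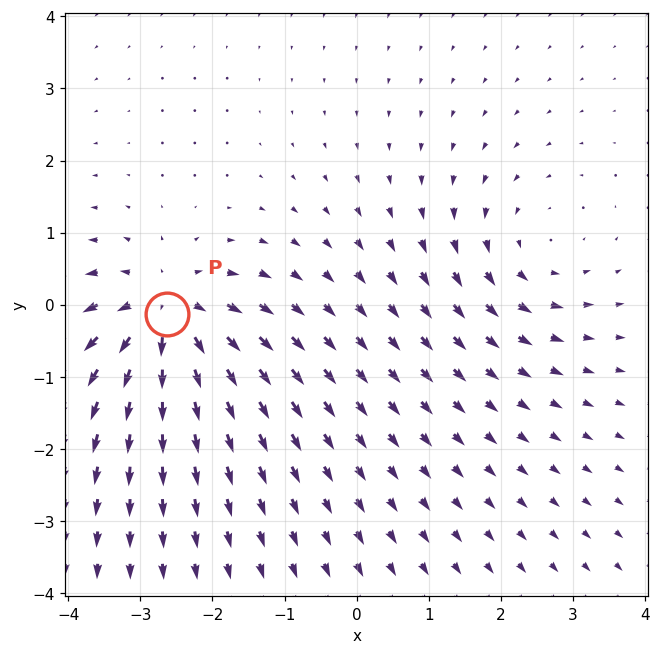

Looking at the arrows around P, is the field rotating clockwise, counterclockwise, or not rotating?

not rotating

Near P at (-2.6, -0.1) the arrows show no circulation. The curl there is ≈0.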